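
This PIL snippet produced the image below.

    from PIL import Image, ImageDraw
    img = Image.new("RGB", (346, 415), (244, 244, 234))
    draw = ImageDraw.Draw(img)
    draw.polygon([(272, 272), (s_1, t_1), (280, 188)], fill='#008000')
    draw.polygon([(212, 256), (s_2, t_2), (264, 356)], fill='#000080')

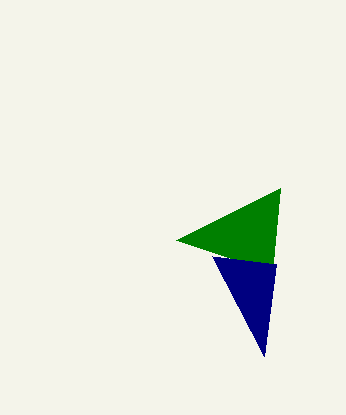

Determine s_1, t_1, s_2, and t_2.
s_1 = 176
t_1 = 240
s_2 = 276
t_2 = 264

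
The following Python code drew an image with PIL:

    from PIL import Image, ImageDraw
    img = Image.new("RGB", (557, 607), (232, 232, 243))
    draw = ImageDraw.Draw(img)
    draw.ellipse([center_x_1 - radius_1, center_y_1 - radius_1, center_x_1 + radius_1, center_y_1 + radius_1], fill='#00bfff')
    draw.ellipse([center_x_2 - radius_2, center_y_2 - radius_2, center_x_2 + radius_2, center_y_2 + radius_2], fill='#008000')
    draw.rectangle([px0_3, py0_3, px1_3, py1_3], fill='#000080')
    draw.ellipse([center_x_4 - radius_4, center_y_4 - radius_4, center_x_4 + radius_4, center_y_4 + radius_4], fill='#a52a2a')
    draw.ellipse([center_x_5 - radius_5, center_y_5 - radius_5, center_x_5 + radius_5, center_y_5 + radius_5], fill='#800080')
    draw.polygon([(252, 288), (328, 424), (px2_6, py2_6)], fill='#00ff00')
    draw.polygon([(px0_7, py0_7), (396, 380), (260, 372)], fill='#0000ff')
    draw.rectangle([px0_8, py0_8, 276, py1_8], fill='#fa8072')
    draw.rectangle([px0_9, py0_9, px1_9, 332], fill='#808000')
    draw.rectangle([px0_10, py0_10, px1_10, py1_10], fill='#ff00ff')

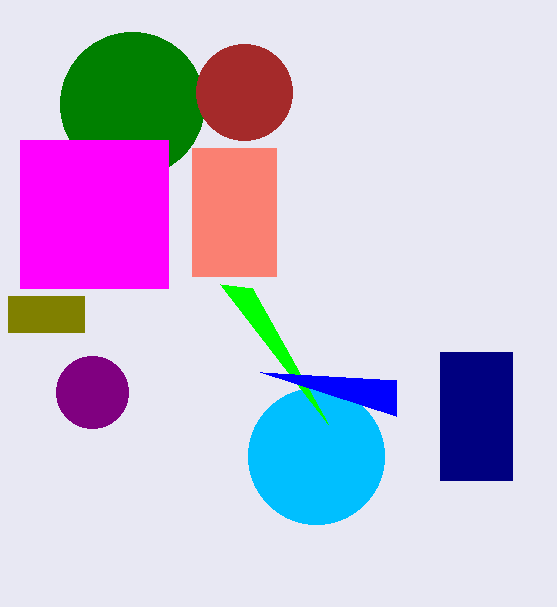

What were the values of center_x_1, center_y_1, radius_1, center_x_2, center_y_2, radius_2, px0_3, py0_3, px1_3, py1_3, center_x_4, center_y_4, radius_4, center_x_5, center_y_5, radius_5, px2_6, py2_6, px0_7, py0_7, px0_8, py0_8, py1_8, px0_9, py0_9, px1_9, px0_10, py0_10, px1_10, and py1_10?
center_x_1 = 316
center_y_1 = 456
radius_1 = 68
center_x_2 = 132
center_y_2 = 104
radius_2 = 72
px0_3 = 440
py0_3 = 352
px1_3 = 512
py1_3 = 480
center_x_4 = 244
center_y_4 = 92
radius_4 = 48
center_x_5 = 92
center_y_5 = 392
radius_5 = 36
px2_6 = 220
py2_6 = 284
px0_7 = 396
py0_7 = 416
px0_8 = 192
py0_8 = 148
py1_8 = 276
px0_9 = 8
py0_9 = 296
px1_9 = 84
px0_10 = 20
py0_10 = 140
px1_10 = 168
py1_10 = 288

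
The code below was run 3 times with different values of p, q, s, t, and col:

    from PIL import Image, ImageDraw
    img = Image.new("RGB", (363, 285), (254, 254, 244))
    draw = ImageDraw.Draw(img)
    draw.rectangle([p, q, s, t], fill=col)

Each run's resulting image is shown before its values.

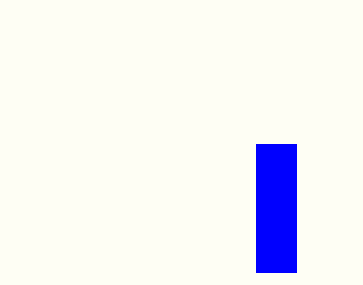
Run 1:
p = 256, q = 144, s = 296, t = 272, col = 'blue'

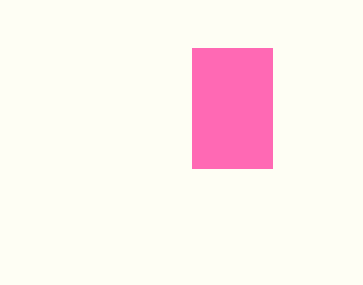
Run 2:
p = 192; q = 48; s = 272; t = 168; col = 'hotpink'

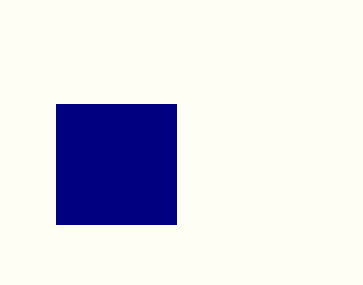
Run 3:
p = 56, q = 104, s = 176, t = 224, col = 'navy'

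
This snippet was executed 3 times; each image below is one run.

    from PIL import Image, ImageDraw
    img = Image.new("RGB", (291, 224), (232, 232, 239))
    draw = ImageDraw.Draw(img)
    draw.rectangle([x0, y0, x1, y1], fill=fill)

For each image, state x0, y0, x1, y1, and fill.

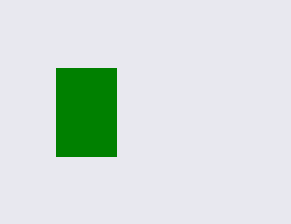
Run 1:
x0 = 56
y0 = 68
x1 = 116
y1 = 156
fill = 'green'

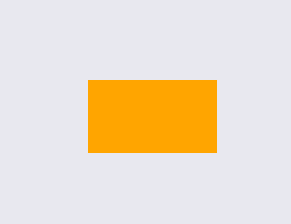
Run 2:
x0 = 88, y0 = 80, x1 = 216, y1 = 152, fill = 'orange'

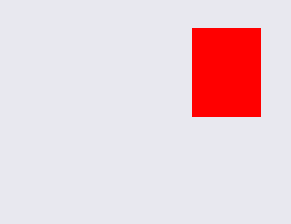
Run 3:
x0 = 192; y0 = 28; x1 = 260; y1 = 116; fill = 'red'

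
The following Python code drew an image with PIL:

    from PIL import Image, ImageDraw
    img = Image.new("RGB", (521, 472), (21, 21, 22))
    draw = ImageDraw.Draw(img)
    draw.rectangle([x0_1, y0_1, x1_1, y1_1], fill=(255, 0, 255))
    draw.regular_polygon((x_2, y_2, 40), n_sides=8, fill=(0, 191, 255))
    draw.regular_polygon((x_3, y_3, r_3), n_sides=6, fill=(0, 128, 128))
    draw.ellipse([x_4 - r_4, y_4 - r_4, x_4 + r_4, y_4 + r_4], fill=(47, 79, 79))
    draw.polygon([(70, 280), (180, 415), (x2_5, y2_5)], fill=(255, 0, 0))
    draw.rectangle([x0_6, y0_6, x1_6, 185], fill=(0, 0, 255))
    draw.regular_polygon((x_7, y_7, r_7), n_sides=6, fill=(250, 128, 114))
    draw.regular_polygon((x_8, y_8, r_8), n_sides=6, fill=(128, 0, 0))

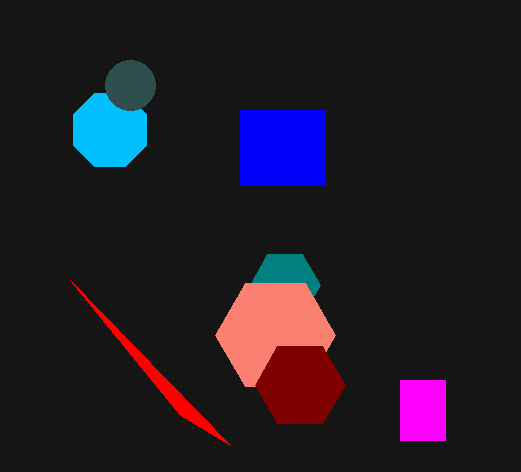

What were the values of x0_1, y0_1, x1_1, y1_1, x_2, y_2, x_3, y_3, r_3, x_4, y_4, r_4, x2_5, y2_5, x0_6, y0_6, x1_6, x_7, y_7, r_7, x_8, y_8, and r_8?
x0_1 = 400, y0_1 = 380, x1_1 = 445, y1_1 = 440, x_2 = 110, y_2 = 130, x_3 = 285, y_3 = 285, r_3 = 35, x_4 = 130, y_4 = 85, r_4 = 25, x2_5 = 230, y2_5 = 445, x0_6 = 240, y0_6 = 110, x1_6 = 325, x_7 = 275, y_7 = 335, r_7 = 60, x_8 = 300, y_8 = 385, r_8 = 45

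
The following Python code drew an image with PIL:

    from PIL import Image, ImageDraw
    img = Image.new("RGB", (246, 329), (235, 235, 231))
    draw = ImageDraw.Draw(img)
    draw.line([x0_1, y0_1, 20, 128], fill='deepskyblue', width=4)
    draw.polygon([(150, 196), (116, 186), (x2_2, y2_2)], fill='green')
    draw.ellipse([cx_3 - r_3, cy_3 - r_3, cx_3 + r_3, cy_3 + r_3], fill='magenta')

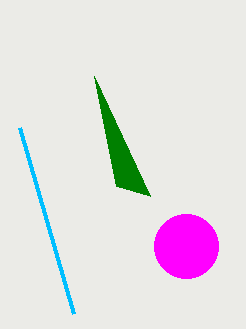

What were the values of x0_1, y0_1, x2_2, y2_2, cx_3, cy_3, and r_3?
x0_1 = 74; y0_1 = 314; x2_2 = 94; y2_2 = 76; cx_3 = 186; cy_3 = 246; r_3 = 32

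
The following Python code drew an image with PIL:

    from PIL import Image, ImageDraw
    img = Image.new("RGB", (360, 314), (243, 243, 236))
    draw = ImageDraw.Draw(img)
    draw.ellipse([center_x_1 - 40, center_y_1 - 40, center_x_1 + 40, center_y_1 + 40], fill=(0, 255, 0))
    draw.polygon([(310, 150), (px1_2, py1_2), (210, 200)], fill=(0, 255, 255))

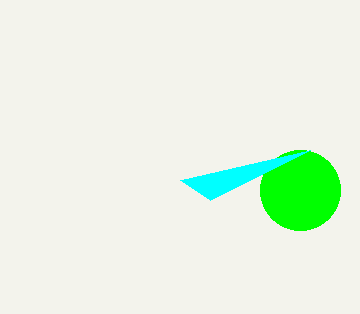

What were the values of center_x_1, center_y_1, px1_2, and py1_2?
center_x_1 = 300; center_y_1 = 190; px1_2 = 180; py1_2 = 180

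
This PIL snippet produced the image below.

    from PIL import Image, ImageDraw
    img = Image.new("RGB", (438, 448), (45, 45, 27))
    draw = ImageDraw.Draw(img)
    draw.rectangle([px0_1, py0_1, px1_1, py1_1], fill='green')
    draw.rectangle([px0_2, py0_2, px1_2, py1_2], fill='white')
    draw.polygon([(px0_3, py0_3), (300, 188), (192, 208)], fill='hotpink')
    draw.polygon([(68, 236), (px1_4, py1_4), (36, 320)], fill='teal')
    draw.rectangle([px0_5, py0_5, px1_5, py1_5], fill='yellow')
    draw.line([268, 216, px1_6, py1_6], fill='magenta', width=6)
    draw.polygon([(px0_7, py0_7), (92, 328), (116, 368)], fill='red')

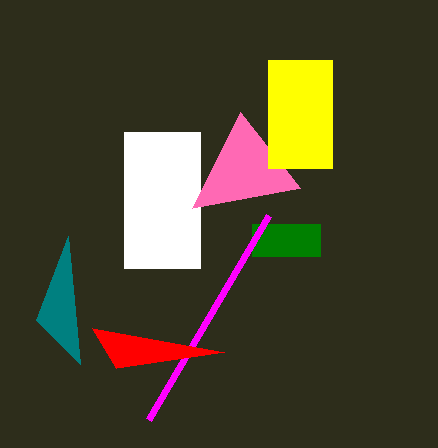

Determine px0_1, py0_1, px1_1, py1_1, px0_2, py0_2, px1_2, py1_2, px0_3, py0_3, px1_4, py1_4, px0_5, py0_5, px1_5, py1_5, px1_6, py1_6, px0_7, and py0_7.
px0_1 = 252; py0_1 = 224; px1_1 = 320; py1_1 = 256; px0_2 = 124; py0_2 = 132; px1_2 = 200; py1_2 = 268; px0_3 = 240; py0_3 = 112; px1_4 = 80; py1_4 = 364; px0_5 = 268; py0_5 = 60; px1_5 = 332; py1_5 = 168; px1_6 = 148; py1_6 = 420; px0_7 = 224; py0_7 = 352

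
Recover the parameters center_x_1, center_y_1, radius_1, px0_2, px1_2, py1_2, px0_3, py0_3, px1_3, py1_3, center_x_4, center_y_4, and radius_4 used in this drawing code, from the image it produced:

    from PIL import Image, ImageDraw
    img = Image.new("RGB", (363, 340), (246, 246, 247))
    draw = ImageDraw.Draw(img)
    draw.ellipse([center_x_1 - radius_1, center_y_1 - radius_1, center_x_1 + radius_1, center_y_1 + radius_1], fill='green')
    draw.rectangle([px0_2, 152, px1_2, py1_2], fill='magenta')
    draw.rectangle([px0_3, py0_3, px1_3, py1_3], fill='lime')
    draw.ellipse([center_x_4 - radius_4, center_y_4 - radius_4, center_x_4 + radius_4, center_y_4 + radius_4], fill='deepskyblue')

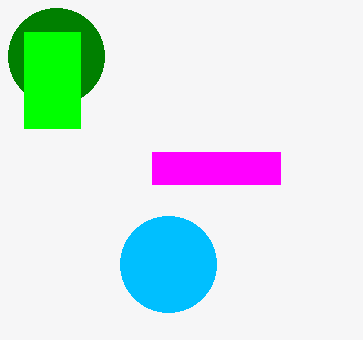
center_x_1 = 56, center_y_1 = 56, radius_1 = 48, px0_2 = 152, px1_2 = 280, py1_2 = 184, px0_3 = 24, py0_3 = 32, px1_3 = 80, py1_3 = 128, center_x_4 = 168, center_y_4 = 264, radius_4 = 48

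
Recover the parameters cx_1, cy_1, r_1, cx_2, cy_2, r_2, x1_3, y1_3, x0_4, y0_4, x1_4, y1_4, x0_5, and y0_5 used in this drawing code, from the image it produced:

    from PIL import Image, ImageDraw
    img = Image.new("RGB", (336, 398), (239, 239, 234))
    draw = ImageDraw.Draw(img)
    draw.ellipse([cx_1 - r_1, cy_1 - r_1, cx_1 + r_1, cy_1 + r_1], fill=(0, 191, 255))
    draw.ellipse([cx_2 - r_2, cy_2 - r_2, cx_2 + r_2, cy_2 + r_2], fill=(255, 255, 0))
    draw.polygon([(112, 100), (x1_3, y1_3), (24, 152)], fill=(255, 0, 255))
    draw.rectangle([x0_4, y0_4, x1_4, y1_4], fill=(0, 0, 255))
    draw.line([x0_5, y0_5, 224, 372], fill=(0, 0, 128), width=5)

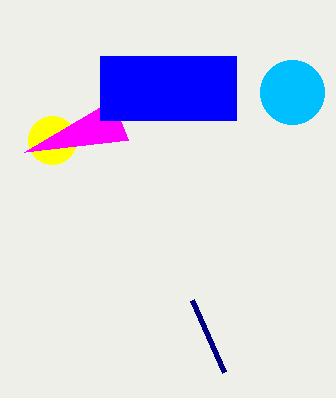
cx_1 = 292
cy_1 = 92
r_1 = 32
cx_2 = 52
cy_2 = 140
r_2 = 24
x1_3 = 128
y1_3 = 140
x0_4 = 100
y0_4 = 56
x1_4 = 236
y1_4 = 120
x0_5 = 192
y0_5 = 300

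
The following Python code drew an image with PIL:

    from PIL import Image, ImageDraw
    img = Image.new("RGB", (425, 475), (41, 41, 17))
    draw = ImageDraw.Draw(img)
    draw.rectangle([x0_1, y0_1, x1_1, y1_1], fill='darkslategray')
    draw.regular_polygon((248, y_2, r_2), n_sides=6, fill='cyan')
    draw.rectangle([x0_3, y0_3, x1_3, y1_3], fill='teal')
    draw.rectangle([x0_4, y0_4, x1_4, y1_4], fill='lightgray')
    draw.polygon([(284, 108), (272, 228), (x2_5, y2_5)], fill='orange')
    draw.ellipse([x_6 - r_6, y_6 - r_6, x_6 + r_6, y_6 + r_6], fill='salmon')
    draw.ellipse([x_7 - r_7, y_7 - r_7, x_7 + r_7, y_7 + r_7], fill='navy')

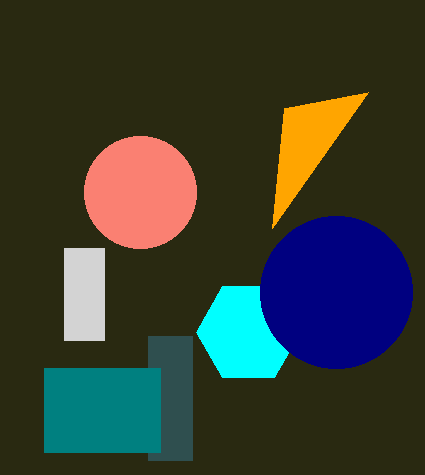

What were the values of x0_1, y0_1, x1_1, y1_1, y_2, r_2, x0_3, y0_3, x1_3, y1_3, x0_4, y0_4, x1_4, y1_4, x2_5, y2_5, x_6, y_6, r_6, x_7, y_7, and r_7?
x0_1 = 148; y0_1 = 336; x1_1 = 192; y1_1 = 460; y_2 = 332; r_2 = 52; x0_3 = 44; y0_3 = 368; x1_3 = 160; y1_3 = 452; x0_4 = 64; y0_4 = 248; x1_4 = 104; y1_4 = 340; x2_5 = 368; y2_5 = 92; x_6 = 140; y_6 = 192; r_6 = 56; x_7 = 336; y_7 = 292; r_7 = 76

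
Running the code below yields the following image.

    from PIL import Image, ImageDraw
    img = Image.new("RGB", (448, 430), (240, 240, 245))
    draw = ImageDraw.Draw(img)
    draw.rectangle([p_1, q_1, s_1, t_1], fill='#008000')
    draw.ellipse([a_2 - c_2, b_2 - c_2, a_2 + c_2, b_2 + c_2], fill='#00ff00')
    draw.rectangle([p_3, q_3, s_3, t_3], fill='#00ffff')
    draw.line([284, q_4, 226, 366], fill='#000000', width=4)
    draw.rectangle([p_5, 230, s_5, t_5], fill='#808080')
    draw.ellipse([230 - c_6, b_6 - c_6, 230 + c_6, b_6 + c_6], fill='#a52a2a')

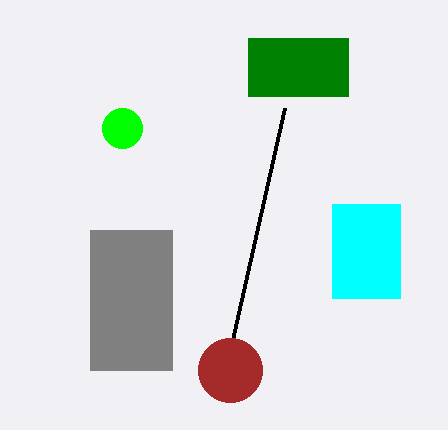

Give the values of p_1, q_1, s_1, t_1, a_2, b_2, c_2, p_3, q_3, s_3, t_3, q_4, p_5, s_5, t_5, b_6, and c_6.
p_1 = 248; q_1 = 38; s_1 = 348; t_1 = 96; a_2 = 122; b_2 = 128; c_2 = 20; p_3 = 332; q_3 = 204; s_3 = 400; t_3 = 298; q_4 = 108; p_5 = 90; s_5 = 172; t_5 = 370; b_6 = 370; c_6 = 32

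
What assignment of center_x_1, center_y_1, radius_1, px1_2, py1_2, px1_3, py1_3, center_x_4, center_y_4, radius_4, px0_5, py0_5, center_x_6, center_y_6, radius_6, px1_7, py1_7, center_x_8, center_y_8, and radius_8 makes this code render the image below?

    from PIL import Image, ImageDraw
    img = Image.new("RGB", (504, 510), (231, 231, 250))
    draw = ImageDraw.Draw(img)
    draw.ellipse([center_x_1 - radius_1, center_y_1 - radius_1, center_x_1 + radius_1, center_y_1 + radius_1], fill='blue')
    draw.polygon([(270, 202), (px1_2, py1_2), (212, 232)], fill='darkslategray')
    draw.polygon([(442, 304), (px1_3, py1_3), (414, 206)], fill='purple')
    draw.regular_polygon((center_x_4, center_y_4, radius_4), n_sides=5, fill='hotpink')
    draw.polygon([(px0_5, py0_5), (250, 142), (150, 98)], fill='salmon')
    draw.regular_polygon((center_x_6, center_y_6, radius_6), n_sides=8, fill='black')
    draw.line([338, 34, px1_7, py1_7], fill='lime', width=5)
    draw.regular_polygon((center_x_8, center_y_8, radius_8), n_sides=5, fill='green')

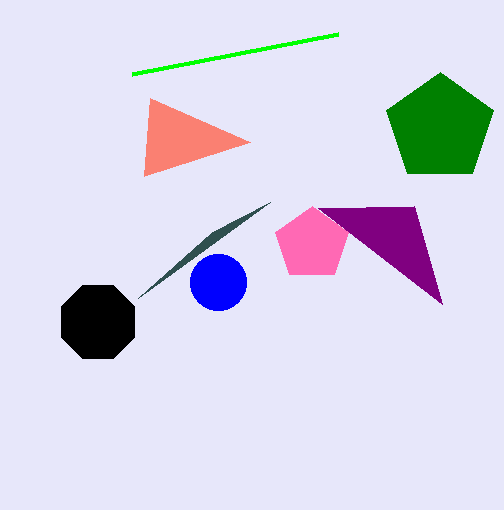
center_x_1 = 218, center_y_1 = 282, radius_1 = 28, px1_2 = 138, py1_2 = 298, px1_3 = 318, py1_3 = 208, center_x_4 = 312, center_y_4 = 244, radius_4 = 38, px0_5 = 144, py0_5 = 176, center_x_6 = 98, center_y_6 = 322, radius_6 = 40, px1_7 = 132, py1_7 = 74, center_x_8 = 440, center_y_8 = 128, radius_8 = 56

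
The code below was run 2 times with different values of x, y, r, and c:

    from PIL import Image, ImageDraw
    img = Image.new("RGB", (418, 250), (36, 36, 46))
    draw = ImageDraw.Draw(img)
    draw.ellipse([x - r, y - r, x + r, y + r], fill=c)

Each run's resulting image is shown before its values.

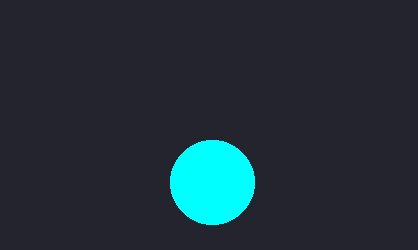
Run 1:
x = 212
y = 182
r = 42
c = 'cyan'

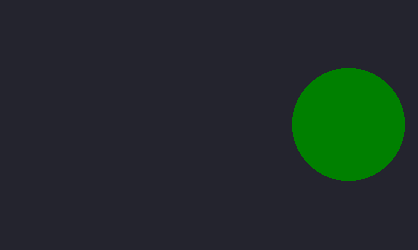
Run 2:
x = 348, y = 124, r = 56, c = 'green'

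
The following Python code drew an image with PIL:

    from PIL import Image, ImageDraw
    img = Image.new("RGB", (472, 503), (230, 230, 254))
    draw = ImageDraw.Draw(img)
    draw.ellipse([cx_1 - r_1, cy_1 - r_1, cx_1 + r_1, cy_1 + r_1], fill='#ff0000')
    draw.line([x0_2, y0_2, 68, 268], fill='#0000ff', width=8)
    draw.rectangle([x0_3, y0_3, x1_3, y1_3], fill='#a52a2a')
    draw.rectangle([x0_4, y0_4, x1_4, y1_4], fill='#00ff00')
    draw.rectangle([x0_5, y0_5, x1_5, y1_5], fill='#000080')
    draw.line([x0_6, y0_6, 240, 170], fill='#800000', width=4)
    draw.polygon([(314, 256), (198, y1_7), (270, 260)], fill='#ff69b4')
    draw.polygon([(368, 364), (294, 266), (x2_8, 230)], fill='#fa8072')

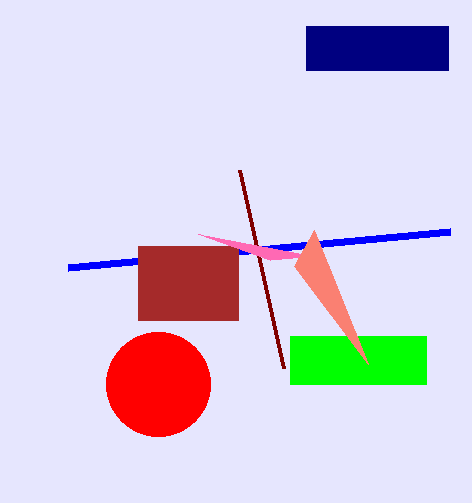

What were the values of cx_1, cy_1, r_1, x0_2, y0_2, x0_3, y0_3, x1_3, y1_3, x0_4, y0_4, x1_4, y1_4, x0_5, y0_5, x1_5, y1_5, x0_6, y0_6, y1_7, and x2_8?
cx_1 = 158; cy_1 = 384; r_1 = 52; x0_2 = 450; y0_2 = 232; x0_3 = 138; y0_3 = 246; x1_3 = 238; y1_3 = 320; x0_4 = 290; y0_4 = 336; x1_4 = 426; y1_4 = 384; x0_5 = 306; y0_5 = 26; x1_5 = 448; y1_5 = 70; x0_6 = 284; y0_6 = 368; y1_7 = 234; x2_8 = 314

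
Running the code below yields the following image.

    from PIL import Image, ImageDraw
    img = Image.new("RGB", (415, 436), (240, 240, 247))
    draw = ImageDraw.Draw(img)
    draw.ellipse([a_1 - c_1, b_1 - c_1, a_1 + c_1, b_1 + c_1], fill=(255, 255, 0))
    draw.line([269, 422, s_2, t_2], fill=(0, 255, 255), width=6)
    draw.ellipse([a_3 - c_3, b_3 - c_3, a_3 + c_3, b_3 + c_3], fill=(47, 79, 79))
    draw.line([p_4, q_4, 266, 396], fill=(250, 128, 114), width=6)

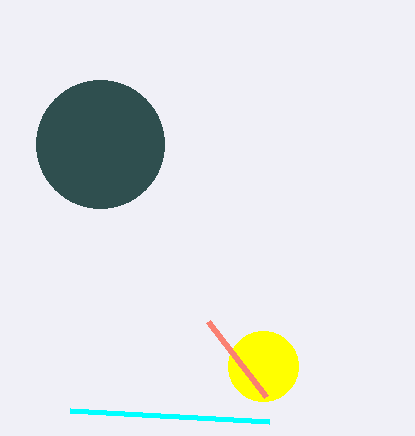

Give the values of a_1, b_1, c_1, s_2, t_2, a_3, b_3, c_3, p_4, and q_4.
a_1 = 263
b_1 = 366
c_1 = 35
s_2 = 70
t_2 = 411
a_3 = 100
b_3 = 144
c_3 = 64
p_4 = 208
q_4 = 321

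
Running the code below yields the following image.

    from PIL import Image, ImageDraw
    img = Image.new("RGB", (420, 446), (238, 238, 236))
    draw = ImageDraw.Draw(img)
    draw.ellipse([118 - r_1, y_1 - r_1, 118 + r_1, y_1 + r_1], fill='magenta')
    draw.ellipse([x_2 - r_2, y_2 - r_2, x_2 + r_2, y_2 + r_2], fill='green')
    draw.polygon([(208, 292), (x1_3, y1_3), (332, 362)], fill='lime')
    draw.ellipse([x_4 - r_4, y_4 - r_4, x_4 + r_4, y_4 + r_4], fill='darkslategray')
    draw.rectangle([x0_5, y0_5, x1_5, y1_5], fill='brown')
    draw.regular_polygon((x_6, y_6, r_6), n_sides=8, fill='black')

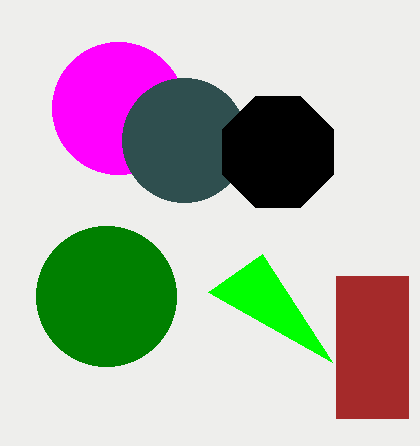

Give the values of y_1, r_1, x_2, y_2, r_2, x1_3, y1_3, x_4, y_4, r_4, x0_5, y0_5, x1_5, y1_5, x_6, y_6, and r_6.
y_1 = 108
r_1 = 66
x_2 = 106
y_2 = 296
r_2 = 70
x1_3 = 262
y1_3 = 254
x_4 = 184
y_4 = 140
r_4 = 62
x0_5 = 336
y0_5 = 276
x1_5 = 408
y1_5 = 418
x_6 = 278
y_6 = 152
r_6 = 60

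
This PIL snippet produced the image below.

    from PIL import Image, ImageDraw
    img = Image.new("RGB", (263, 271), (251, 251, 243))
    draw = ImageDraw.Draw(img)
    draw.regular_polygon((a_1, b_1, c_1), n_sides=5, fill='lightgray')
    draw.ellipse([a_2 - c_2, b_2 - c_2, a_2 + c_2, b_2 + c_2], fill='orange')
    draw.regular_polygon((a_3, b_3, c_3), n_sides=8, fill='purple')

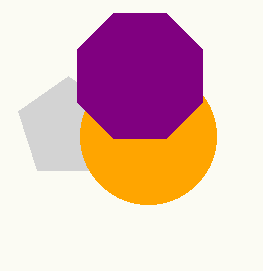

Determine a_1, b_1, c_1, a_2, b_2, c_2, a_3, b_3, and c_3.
a_1 = 68
b_1 = 128
c_1 = 52
a_2 = 148
b_2 = 136
c_2 = 68
a_3 = 140
b_3 = 76
c_3 = 68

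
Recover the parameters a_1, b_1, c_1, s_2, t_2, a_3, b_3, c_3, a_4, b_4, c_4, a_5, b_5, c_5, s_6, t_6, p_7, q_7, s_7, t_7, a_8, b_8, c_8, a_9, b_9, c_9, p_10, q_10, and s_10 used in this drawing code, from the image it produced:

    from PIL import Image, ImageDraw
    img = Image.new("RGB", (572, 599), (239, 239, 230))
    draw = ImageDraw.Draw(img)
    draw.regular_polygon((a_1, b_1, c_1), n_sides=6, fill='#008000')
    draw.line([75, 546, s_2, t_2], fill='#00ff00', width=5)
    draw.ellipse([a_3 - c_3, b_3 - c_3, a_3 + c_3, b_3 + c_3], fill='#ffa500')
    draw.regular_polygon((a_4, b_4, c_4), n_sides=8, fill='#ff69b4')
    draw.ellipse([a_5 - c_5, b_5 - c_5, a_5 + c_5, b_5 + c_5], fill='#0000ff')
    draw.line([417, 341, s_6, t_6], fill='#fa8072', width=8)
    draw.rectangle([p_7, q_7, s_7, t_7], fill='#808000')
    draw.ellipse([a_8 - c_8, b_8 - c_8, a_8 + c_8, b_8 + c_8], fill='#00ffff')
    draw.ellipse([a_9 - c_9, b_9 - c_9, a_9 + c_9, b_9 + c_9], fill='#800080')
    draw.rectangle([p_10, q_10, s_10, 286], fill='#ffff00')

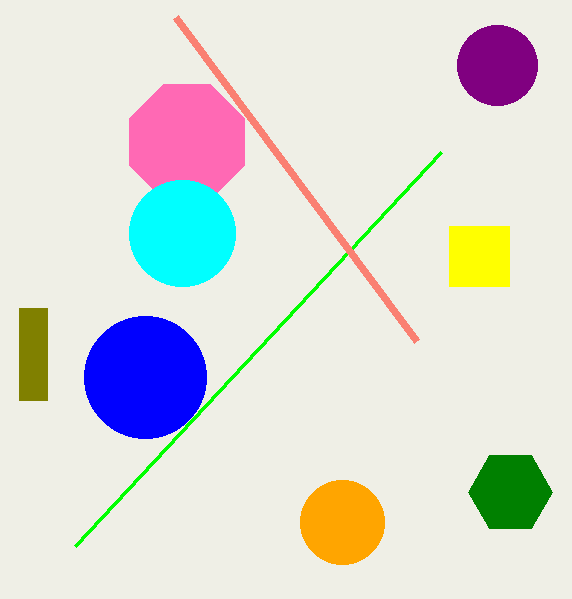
a_1 = 510
b_1 = 492
c_1 = 42
s_2 = 441
t_2 = 152
a_3 = 342
b_3 = 522
c_3 = 42
a_4 = 187
b_4 = 142
c_4 = 62
a_5 = 145
b_5 = 377
c_5 = 61
s_6 = 176
t_6 = 17
p_7 = 19
q_7 = 308
s_7 = 47
t_7 = 400
a_8 = 182
b_8 = 233
c_8 = 53
a_9 = 497
b_9 = 65
c_9 = 40
p_10 = 449
q_10 = 226
s_10 = 509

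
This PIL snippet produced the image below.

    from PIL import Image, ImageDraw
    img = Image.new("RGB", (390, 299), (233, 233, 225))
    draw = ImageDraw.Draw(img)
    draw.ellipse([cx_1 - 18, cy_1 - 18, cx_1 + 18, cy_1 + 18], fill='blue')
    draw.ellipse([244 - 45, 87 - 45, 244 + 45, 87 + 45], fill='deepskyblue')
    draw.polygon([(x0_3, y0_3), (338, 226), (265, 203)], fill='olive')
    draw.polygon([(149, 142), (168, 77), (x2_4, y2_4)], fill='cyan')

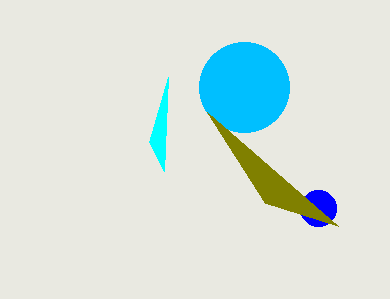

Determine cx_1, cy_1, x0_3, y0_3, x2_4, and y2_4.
cx_1 = 318
cy_1 = 208
x0_3 = 207
y0_3 = 112
x2_4 = 164
y2_4 = 171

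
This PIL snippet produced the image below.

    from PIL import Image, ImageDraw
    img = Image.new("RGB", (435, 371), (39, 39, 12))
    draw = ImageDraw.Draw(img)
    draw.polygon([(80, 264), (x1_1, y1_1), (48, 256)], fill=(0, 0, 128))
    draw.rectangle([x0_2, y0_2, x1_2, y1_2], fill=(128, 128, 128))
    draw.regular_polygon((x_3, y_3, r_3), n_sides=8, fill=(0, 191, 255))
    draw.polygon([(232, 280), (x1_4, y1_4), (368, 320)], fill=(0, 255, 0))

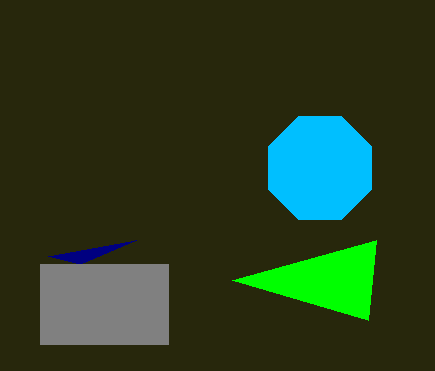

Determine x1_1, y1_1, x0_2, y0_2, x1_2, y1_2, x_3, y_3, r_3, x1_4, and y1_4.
x1_1 = 136
y1_1 = 240
x0_2 = 40
y0_2 = 264
x1_2 = 168
y1_2 = 344
x_3 = 320
y_3 = 168
r_3 = 56
x1_4 = 376
y1_4 = 240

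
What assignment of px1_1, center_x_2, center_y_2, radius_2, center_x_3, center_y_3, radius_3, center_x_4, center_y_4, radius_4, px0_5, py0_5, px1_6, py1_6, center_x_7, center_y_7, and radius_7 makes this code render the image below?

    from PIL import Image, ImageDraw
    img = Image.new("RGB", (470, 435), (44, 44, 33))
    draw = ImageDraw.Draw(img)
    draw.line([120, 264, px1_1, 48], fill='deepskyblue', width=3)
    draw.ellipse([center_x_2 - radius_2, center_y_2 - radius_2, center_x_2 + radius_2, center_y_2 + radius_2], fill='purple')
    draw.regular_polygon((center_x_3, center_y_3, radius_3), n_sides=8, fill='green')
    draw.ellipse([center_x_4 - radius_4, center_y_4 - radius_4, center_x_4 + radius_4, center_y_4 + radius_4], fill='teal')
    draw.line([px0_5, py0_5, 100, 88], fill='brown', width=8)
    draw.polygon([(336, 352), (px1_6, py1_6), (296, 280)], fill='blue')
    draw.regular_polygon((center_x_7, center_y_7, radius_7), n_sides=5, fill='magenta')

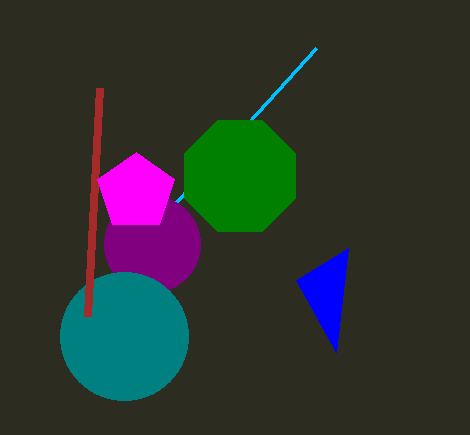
px1_1 = 316
center_x_2 = 152
center_y_2 = 244
radius_2 = 48
center_x_3 = 240
center_y_3 = 176
radius_3 = 60
center_x_4 = 124
center_y_4 = 336
radius_4 = 64
px0_5 = 88
py0_5 = 316
px1_6 = 348
py1_6 = 248
center_x_7 = 136
center_y_7 = 192
radius_7 = 40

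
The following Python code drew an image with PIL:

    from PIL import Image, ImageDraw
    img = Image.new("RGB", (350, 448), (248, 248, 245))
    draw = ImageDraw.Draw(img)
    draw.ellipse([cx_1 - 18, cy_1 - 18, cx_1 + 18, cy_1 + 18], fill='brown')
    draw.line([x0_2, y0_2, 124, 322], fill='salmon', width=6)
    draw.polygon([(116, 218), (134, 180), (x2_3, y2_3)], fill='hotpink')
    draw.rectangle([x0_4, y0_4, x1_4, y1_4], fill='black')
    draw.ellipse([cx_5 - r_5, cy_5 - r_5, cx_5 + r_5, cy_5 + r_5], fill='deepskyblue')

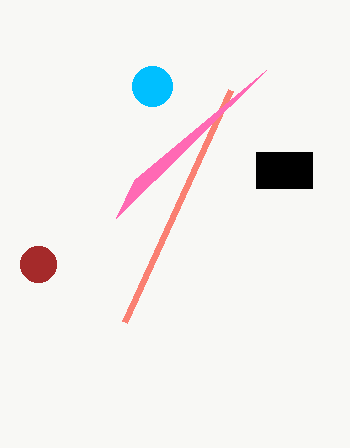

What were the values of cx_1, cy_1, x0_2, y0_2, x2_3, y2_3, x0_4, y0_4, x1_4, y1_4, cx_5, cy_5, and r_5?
cx_1 = 38; cy_1 = 264; x0_2 = 230; y0_2 = 90; x2_3 = 266; y2_3 = 70; x0_4 = 256; y0_4 = 152; x1_4 = 312; y1_4 = 188; cx_5 = 152; cy_5 = 86; r_5 = 20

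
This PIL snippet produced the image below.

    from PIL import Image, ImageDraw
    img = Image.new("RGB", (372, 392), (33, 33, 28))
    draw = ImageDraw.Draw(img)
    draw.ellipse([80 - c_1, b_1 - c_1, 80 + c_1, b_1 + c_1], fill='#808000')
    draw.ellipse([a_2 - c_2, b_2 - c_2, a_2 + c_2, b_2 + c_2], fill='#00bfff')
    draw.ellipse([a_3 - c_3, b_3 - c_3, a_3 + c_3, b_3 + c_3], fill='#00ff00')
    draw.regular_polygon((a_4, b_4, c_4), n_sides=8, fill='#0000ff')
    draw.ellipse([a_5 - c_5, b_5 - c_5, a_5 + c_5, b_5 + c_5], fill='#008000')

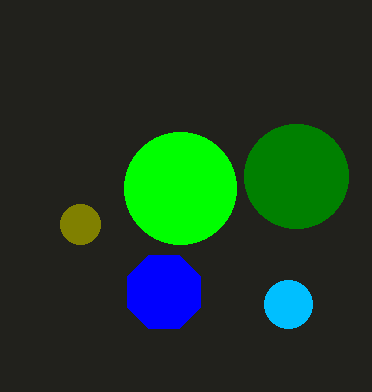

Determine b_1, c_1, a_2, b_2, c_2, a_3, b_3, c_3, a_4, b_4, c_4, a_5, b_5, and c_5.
b_1 = 224
c_1 = 20
a_2 = 288
b_2 = 304
c_2 = 24
a_3 = 180
b_3 = 188
c_3 = 56
a_4 = 164
b_4 = 292
c_4 = 40
a_5 = 296
b_5 = 176
c_5 = 52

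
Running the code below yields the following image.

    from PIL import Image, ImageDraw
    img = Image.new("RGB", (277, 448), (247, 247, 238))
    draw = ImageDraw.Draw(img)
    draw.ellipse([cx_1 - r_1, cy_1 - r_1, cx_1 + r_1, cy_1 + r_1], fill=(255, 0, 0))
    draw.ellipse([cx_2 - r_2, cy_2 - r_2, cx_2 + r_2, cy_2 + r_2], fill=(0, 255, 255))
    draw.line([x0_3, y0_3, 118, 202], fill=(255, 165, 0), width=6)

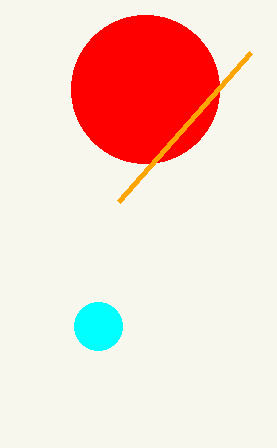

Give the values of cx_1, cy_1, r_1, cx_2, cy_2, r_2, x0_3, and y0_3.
cx_1 = 145, cy_1 = 89, r_1 = 74, cx_2 = 98, cy_2 = 326, r_2 = 24, x0_3 = 250, y0_3 = 53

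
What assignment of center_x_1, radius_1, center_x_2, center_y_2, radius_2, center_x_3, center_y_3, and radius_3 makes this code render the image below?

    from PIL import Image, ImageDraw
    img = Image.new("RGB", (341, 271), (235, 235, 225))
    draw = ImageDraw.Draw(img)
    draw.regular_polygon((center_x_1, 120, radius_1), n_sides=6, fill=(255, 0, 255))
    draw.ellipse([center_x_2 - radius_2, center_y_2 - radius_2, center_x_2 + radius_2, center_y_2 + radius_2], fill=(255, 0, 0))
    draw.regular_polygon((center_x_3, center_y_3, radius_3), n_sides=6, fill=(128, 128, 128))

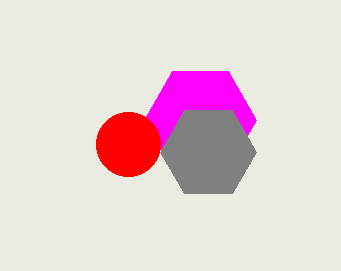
center_x_1 = 200
radius_1 = 56
center_x_2 = 128
center_y_2 = 144
radius_2 = 32
center_x_3 = 208
center_y_3 = 152
radius_3 = 48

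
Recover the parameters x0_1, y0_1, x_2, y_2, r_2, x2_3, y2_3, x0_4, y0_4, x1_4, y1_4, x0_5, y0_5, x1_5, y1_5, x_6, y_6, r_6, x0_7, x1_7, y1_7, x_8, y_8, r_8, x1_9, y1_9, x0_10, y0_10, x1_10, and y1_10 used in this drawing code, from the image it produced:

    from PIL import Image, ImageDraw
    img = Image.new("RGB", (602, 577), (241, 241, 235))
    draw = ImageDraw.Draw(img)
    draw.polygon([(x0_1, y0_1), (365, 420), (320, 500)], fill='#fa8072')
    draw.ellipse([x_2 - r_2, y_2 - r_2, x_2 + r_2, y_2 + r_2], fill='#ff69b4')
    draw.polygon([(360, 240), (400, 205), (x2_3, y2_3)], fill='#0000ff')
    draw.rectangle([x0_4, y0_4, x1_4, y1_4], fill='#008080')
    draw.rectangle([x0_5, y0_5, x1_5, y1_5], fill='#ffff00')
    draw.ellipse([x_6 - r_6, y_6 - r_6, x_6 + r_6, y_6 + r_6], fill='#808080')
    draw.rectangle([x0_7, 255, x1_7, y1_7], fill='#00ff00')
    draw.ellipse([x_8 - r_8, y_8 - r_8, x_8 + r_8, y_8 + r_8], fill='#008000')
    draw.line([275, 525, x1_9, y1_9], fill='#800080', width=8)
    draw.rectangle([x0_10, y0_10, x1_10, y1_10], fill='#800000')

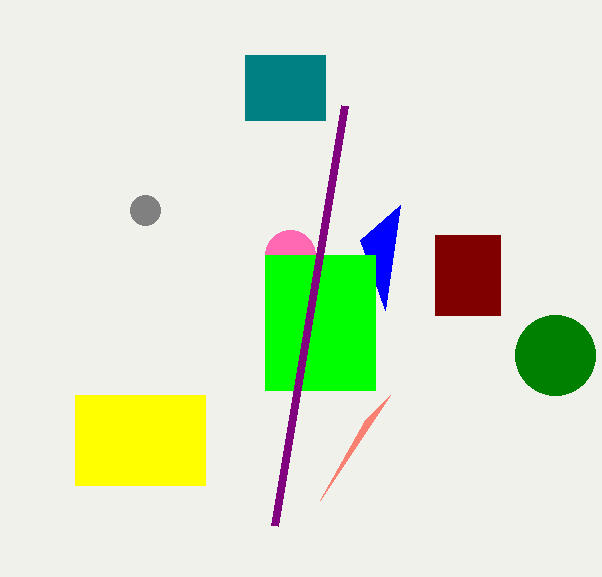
x0_1 = 390
y0_1 = 395
x_2 = 290
y_2 = 255
r_2 = 25
x2_3 = 385
y2_3 = 310
x0_4 = 245
y0_4 = 55
x1_4 = 325
y1_4 = 120
x0_5 = 75
y0_5 = 395
x1_5 = 205
y1_5 = 485
x_6 = 145
y_6 = 210
r_6 = 15
x0_7 = 265
x1_7 = 375
y1_7 = 390
x_8 = 555
y_8 = 355
r_8 = 40
x1_9 = 345
y1_9 = 105
x0_10 = 435
y0_10 = 235
x1_10 = 500
y1_10 = 315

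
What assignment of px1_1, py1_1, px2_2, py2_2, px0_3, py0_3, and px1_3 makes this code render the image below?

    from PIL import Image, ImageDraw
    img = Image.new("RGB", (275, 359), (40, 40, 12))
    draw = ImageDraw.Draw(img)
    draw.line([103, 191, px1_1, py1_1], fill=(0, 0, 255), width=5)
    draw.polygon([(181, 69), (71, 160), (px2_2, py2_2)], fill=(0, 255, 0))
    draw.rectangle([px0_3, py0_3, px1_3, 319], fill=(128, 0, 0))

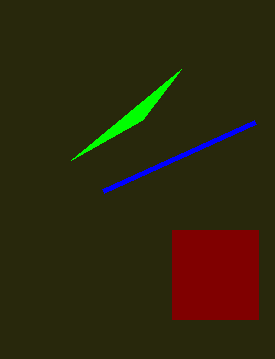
px1_1 = 255; py1_1 = 122; px2_2 = 142; py2_2 = 120; px0_3 = 172; py0_3 = 230; px1_3 = 258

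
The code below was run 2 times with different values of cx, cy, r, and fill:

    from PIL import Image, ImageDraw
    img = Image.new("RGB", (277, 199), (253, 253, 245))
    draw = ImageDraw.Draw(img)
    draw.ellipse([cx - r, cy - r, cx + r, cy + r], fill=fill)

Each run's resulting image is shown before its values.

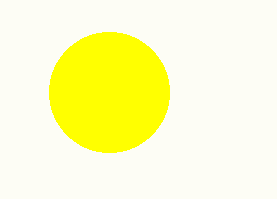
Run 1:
cx = 109, cy = 92, r = 60, fill = 'yellow'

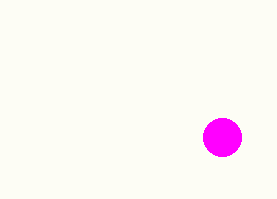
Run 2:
cx = 222
cy = 137
r = 19
fill = 'magenta'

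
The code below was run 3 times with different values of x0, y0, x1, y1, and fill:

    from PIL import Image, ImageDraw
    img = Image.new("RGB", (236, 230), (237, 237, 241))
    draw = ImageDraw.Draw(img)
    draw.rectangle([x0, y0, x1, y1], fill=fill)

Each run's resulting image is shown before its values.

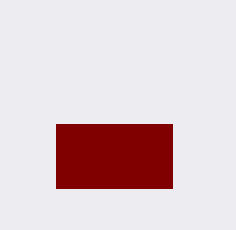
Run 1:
x0 = 56
y0 = 124
x1 = 172
y1 = 188
fill = 'maroon'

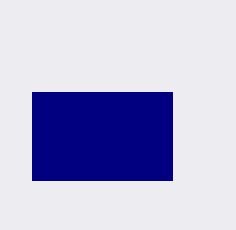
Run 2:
x0 = 32; y0 = 92; x1 = 172; y1 = 180; fill = 'navy'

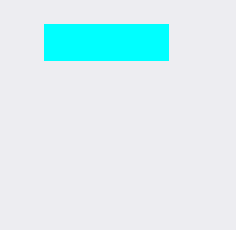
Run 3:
x0 = 44
y0 = 24
x1 = 168
y1 = 60
fill = 'cyan'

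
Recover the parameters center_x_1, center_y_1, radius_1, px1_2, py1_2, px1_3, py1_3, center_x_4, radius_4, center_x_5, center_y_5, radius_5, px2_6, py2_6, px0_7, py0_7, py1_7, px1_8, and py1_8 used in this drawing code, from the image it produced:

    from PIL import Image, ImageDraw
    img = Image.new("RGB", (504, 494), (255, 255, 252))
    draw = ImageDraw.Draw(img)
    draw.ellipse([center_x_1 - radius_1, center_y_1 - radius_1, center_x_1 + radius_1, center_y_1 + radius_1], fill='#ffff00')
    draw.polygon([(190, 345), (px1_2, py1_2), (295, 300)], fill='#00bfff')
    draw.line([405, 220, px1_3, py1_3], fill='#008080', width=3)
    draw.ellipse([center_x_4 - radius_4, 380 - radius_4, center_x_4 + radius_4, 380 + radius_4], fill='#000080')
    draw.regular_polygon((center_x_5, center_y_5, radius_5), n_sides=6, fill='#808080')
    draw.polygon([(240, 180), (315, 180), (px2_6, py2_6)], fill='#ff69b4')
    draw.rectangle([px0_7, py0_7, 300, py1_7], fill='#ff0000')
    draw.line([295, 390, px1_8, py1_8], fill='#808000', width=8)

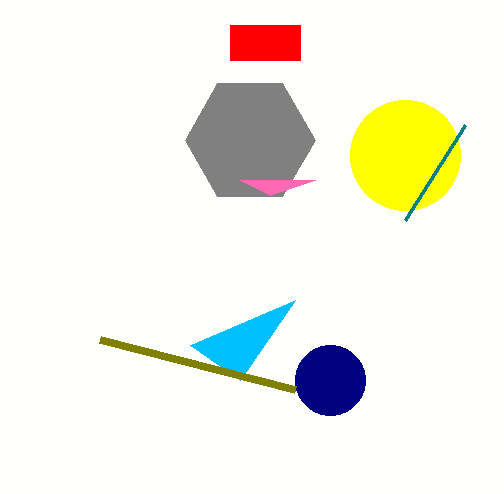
center_x_1 = 405, center_y_1 = 155, radius_1 = 55, px1_2 = 240, py1_2 = 380, px1_3 = 465, py1_3 = 125, center_x_4 = 330, radius_4 = 35, center_x_5 = 250, center_y_5 = 140, radius_5 = 65, px2_6 = 270, py2_6 = 195, px0_7 = 230, py0_7 = 25, py1_7 = 60, px1_8 = 100, py1_8 = 340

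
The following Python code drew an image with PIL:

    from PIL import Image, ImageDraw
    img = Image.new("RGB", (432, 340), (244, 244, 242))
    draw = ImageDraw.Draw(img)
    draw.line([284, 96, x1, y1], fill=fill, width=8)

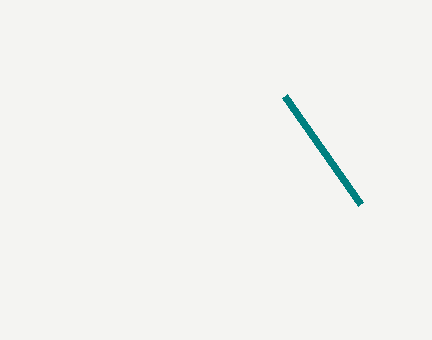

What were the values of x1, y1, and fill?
x1 = 360; y1 = 204; fill = 'teal'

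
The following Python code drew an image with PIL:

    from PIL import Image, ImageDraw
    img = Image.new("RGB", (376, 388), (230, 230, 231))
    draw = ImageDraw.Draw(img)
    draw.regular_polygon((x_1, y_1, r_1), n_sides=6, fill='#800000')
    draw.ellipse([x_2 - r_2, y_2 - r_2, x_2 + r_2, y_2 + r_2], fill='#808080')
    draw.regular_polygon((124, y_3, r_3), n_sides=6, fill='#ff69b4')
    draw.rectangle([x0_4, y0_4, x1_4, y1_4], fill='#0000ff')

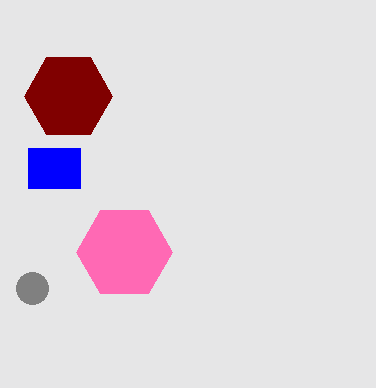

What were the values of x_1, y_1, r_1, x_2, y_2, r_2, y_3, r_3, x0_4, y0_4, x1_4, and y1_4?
x_1 = 68; y_1 = 96; r_1 = 44; x_2 = 32; y_2 = 288; r_2 = 16; y_3 = 252; r_3 = 48; x0_4 = 28; y0_4 = 148; x1_4 = 80; y1_4 = 188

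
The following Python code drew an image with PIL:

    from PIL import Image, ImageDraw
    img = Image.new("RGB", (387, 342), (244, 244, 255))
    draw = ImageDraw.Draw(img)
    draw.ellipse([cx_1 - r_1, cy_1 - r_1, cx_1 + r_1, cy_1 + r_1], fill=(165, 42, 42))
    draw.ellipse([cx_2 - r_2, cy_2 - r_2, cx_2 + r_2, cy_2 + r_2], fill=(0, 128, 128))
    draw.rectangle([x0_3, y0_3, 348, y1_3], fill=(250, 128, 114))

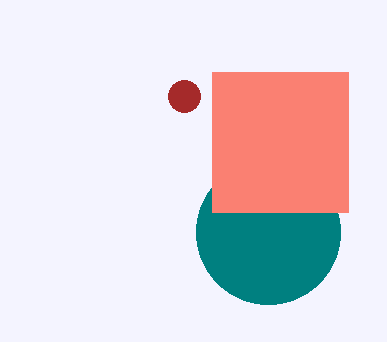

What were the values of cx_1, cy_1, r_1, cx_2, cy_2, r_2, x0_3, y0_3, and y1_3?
cx_1 = 184, cy_1 = 96, r_1 = 16, cx_2 = 268, cy_2 = 232, r_2 = 72, x0_3 = 212, y0_3 = 72, y1_3 = 212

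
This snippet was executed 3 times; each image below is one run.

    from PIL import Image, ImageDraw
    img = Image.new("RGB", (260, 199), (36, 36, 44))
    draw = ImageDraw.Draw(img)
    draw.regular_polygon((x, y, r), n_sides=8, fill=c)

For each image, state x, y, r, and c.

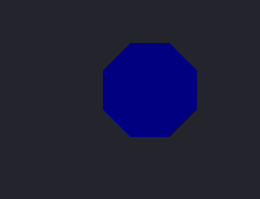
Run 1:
x = 150; y = 90; r = 50; c = 'navy'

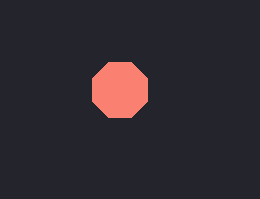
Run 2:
x = 120
y = 90
r = 30
c = 'salmon'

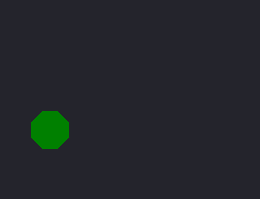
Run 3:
x = 50; y = 130; r = 20; c = 'green'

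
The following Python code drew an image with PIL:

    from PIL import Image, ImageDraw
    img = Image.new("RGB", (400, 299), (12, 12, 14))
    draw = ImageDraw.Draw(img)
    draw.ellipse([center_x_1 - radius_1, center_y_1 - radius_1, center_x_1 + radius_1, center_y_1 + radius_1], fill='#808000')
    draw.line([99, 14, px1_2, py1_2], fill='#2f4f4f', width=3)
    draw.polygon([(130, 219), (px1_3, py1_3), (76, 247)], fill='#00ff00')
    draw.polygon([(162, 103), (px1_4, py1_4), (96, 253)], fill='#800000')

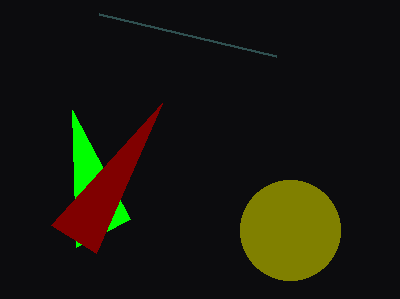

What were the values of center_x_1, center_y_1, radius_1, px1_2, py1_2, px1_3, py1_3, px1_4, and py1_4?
center_x_1 = 290; center_y_1 = 230; radius_1 = 50; px1_2 = 276; py1_2 = 56; px1_3 = 72; py1_3 = 110; px1_4 = 51; py1_4 = 225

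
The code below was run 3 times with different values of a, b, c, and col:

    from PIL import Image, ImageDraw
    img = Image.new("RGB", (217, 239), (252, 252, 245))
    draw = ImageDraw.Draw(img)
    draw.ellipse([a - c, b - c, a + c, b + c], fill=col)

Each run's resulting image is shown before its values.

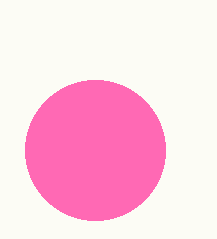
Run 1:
a = 95
b = 150
c = 70
col = 'hotpink'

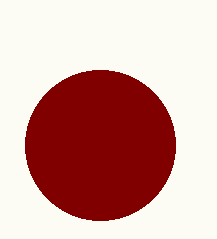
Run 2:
a = 100; b = 145; c = 75; col = 'maroon'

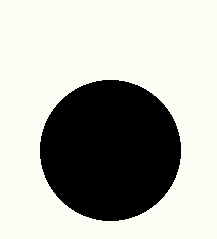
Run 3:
a = 110
b = 150
c = 70
col = 'black'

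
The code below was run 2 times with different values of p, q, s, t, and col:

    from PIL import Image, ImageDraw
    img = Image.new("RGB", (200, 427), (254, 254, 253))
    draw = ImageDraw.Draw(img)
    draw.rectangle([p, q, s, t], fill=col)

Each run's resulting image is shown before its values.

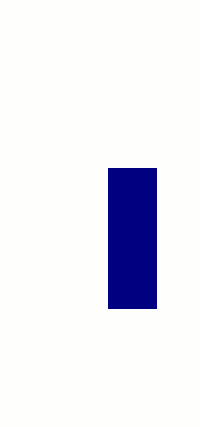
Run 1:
p = 108; q = 168; s = 156; t = 308; col = 'navy'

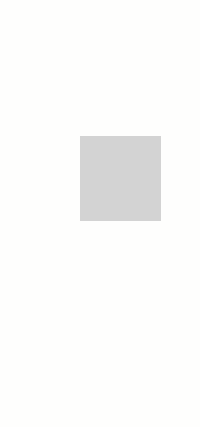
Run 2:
p = 80, q = 136, s = 160, t = 220, col = 'lightgray'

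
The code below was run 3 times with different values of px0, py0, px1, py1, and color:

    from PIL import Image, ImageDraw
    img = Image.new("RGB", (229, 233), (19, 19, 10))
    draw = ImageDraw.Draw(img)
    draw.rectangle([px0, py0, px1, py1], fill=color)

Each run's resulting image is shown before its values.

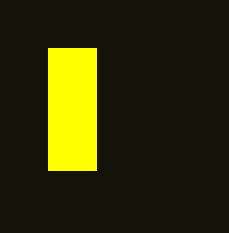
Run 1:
px0 = 48, py0 = 48, px1 = 96, py1 = 170, color = 'yellow'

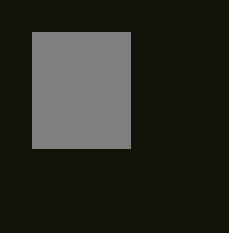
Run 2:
px0 = 32
py0 = 32
px1 = 130
py1 = 148
color = 'gray'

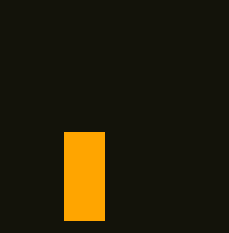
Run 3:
px0 = 64; py0 = 132; px1 = 104; py1 = 220; color = 'orange'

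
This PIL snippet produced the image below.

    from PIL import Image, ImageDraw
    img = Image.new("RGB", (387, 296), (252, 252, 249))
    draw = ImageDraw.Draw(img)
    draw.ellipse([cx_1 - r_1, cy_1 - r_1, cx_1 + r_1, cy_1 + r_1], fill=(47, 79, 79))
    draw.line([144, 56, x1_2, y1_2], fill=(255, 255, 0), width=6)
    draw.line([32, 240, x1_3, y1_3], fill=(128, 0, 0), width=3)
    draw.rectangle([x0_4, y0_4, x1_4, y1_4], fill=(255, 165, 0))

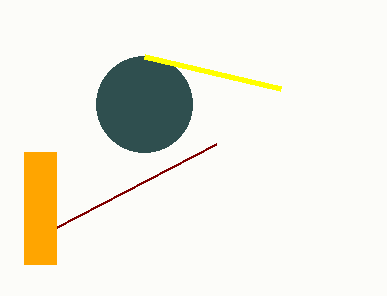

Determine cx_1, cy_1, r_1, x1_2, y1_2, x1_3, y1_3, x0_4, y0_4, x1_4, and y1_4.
cx_1 = 144, cy_1 = 104, r_1 = 48, x1_2 = 280, y1_2 = 88, x1_3 = 216, y1_3 = 144, x0_4 = 24, y0_4 = 152, x1_4 = 56, y1_4 = 264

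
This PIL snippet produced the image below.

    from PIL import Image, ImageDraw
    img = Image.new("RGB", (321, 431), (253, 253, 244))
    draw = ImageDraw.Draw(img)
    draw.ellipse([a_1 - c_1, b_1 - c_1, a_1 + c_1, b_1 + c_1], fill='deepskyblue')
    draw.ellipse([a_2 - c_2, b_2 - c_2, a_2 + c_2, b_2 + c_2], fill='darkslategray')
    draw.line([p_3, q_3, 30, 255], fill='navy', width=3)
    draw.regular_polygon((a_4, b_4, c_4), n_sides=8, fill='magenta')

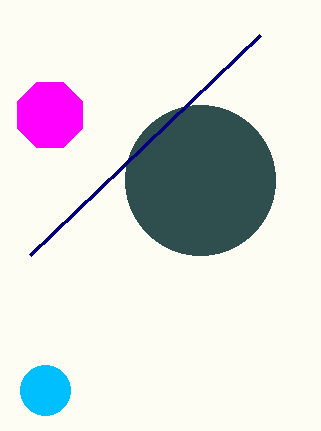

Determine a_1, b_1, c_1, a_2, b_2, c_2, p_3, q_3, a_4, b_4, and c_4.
a_1 = 45
b_1 = 390
c_1 = 25
a_2 = 200
b_2 = 180
c_2 = 75
p_3 = 260
q_3 = 35
a_4 = 50
b_4 = 115
c_4 = 35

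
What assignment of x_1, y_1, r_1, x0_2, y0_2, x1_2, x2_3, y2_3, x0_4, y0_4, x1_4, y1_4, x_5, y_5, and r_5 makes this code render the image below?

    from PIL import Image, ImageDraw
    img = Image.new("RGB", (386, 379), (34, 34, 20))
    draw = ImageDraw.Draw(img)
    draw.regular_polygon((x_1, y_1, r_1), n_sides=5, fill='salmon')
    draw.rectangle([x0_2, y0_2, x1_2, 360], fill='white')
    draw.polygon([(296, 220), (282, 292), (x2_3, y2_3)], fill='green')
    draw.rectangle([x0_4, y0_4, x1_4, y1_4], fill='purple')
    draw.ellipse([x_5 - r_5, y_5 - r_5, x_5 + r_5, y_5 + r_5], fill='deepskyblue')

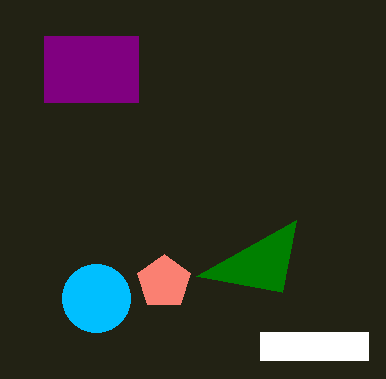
x_1 = 164; y_1 = 282; r_1 = 28; x0_2 = 260; y0_2 = 332; x1_2 = 368; x2_3 = 196; y2_3 = 276; x0_4 = 44; y0_4 = 36; x1_4 = 138; y1_4 = 102; x_5 = 96; y_5 = 298; r_5 = 34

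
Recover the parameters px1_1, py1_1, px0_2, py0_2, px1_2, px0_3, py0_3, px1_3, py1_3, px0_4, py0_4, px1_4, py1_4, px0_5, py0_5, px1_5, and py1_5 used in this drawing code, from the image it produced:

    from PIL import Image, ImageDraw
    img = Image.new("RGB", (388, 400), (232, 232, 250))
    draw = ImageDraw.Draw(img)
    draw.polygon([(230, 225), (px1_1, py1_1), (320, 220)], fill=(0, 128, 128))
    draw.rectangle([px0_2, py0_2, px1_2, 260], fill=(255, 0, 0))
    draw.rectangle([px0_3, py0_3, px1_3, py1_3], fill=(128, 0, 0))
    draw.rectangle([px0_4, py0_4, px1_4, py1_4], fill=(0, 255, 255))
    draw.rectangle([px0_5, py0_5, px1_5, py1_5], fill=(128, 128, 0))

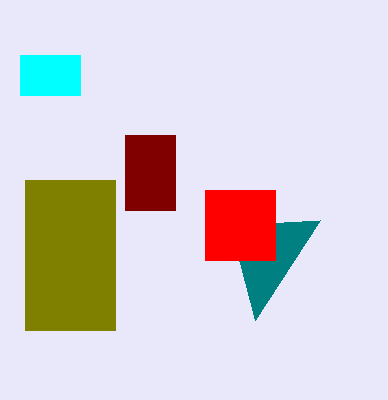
px1_1 = 255, py1_1 = 320, px0_2 = 205, py0_2 = 190, px1_2 = 275, px0_3 = 125, py0_3 = 135, px1_3 = 175, py1_3 = 210, px0_4 = 20, py0_4 = 55, px1_4 = 80, py1_4 = 95, px0_5 = 25, py0_5 = 180, px1_5 = 115, py1_5 = 330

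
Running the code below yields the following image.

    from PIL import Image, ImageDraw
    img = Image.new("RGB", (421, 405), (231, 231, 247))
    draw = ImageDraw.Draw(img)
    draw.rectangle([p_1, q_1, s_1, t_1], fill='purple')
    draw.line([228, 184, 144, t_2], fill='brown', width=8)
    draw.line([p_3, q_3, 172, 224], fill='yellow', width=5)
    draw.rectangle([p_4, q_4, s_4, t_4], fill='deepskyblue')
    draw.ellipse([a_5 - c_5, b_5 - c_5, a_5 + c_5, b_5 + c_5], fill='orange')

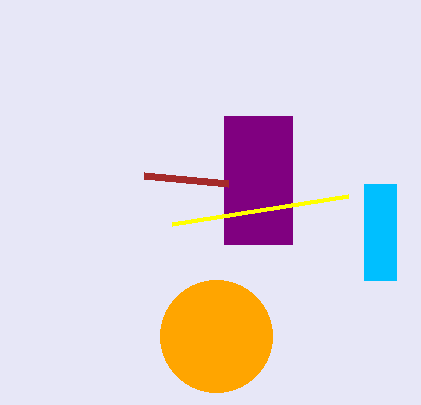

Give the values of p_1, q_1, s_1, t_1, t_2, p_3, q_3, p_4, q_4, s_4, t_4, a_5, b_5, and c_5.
p_1 = 224, q_1 = 116, s_1 = 292, t_1 = 244, t_2 = 176, p_3 = 348, q_3 = 196, p_4 = 364, q_4 = 184, s_4 = 396, t_4 = 280, a_5 = 216, b_5 = 336, c_5 = 56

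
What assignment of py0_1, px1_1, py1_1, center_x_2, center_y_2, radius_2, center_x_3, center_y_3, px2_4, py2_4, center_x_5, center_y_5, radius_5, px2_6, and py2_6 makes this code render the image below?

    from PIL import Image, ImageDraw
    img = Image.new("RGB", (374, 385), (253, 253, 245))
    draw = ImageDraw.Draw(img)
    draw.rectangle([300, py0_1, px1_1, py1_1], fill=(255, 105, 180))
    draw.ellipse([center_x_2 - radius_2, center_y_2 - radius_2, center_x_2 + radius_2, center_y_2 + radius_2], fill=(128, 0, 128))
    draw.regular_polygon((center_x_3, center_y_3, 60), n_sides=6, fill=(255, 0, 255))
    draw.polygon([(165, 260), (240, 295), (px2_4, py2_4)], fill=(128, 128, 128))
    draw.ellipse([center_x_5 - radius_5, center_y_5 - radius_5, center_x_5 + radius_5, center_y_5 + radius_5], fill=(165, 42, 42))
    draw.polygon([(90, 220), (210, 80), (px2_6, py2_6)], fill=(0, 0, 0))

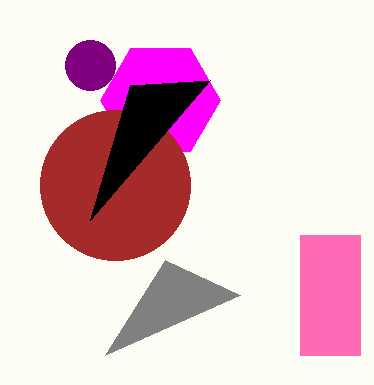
py0_1 = 235
px1_1 = 360
py1_1 = 355
center_x_2 = 90
center_y_2 = 65
radius_2 = 25
center_x_3 = 160
center_y_3 = 100
px2_4 = 105
py2_4 = 355
center_x_5 = 115
center_y_5 = 185
radius_5 = 75
px2_6 = 130
py2_6 = 85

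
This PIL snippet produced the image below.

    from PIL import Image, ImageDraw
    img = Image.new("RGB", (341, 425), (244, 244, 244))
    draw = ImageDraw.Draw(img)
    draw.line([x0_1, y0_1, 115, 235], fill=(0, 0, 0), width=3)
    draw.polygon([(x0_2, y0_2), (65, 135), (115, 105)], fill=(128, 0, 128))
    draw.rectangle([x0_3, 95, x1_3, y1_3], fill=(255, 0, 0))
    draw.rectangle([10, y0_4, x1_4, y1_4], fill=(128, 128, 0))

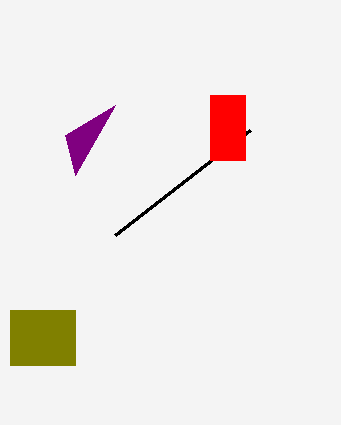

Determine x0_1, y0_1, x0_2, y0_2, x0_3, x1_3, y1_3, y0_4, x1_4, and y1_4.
x0_1 = 250
y0_1 = 130
x0_2 = 75
y0_2 = 175
x0_3 = 210
x1_3 = 245
y1_3 = 160
y0_4 = 310
x1_4 = 75
y1_4 = 365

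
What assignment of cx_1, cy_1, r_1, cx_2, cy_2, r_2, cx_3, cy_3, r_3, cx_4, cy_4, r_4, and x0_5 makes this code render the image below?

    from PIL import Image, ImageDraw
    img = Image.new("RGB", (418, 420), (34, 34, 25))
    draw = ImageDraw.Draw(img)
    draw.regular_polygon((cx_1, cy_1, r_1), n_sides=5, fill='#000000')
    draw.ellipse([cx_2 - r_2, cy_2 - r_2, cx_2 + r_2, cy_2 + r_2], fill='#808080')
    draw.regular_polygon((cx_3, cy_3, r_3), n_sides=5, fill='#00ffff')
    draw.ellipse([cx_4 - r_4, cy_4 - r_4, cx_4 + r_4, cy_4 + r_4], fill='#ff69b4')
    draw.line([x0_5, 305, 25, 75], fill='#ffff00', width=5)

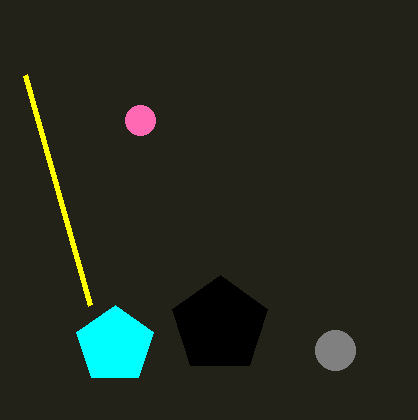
cx_1 = 220; cy_1 = 325; r_1 = 50; cx_2 = 335; cy_2 = 350; r_2 = 20; cx_3 = 115; cy_3 = 345; r_3 = 40; cx_4 = 140; cy_4 = 120; r_4 = 15; x0_5 = 90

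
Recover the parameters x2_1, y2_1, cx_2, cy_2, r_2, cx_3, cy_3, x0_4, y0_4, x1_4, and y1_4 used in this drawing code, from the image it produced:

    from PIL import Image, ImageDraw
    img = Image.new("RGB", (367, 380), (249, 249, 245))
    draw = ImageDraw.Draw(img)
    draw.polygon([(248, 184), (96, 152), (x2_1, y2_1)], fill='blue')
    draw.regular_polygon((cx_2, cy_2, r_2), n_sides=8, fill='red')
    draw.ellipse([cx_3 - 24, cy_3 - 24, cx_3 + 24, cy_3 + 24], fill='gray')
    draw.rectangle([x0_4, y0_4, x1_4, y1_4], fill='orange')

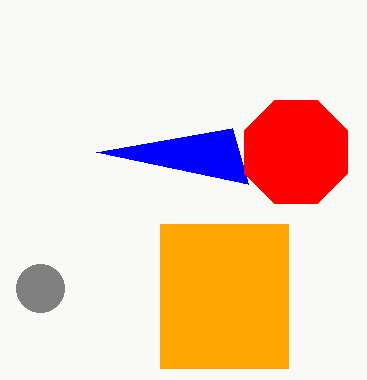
x2_1 = 232
y2_1 = 128
cx_2 = 296
cy_2 = 152
r_2 = 56
cx_3 = 40
cy_3 = 288
x0_4 = 160
y0_4 = 224
x1_4 = 288
y1_4 = 368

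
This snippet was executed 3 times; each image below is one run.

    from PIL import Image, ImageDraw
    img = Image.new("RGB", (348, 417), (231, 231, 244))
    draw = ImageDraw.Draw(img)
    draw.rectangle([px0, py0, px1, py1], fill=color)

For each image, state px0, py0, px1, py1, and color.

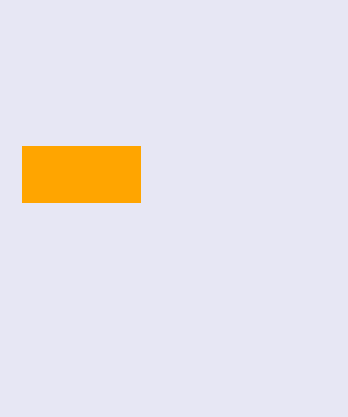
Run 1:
px0 = 22; py0 = 146; px1 = 140; py1 = 202; color = 'orange'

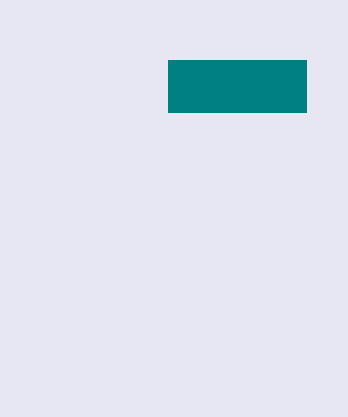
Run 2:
px0 = 168
py0 = 60
px1 = 306
py1 = 112
color = 'teal'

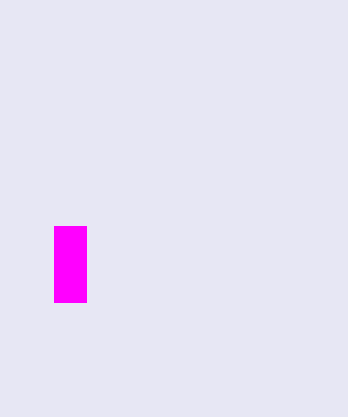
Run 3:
px0 = 54
py0 = 226
px1 = 86
py1 = 302
color = 'magenta'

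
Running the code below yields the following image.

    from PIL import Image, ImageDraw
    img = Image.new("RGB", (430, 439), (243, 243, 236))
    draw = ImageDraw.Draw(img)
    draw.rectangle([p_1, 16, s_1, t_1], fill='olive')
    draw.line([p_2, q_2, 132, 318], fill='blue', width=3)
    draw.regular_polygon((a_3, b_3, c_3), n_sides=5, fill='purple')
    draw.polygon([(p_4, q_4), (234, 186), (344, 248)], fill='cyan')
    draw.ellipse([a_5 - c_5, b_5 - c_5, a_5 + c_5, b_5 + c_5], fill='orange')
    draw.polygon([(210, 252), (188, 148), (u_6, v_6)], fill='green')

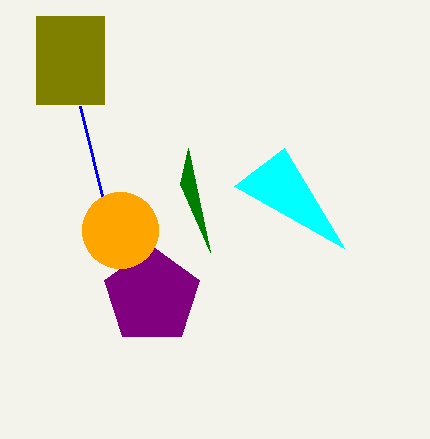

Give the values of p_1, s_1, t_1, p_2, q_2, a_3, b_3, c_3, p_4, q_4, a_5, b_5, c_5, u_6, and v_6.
p_1 = 36; s_1 = 104; t_1 = 104; p_2 = 80; q_2 = 106; a_3 = 152; b_3 = 296; c_3 = 50; p_4 = 284; q_4 = 148; a_5 = 120; b_5 = 230; c_5 = 38; u_6 = 180; v_6 = 184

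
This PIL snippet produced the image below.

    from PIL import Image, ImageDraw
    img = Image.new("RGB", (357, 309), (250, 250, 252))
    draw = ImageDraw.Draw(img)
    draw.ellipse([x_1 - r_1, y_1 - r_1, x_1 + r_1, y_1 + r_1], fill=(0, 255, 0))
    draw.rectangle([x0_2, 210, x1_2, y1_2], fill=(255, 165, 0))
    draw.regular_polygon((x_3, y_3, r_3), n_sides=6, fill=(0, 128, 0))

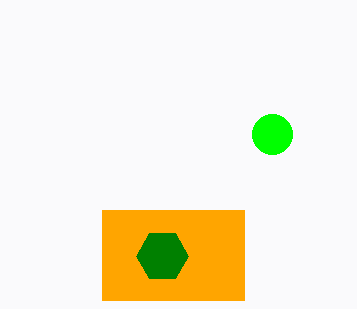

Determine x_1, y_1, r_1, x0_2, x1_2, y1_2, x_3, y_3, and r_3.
x_1 = 272, y_1 = 134, r_1 = 20, x0_2 = 102, x1_2 = 244, y1_2 = 300, x_3 = 162, y_3 = 256, r_3 = 26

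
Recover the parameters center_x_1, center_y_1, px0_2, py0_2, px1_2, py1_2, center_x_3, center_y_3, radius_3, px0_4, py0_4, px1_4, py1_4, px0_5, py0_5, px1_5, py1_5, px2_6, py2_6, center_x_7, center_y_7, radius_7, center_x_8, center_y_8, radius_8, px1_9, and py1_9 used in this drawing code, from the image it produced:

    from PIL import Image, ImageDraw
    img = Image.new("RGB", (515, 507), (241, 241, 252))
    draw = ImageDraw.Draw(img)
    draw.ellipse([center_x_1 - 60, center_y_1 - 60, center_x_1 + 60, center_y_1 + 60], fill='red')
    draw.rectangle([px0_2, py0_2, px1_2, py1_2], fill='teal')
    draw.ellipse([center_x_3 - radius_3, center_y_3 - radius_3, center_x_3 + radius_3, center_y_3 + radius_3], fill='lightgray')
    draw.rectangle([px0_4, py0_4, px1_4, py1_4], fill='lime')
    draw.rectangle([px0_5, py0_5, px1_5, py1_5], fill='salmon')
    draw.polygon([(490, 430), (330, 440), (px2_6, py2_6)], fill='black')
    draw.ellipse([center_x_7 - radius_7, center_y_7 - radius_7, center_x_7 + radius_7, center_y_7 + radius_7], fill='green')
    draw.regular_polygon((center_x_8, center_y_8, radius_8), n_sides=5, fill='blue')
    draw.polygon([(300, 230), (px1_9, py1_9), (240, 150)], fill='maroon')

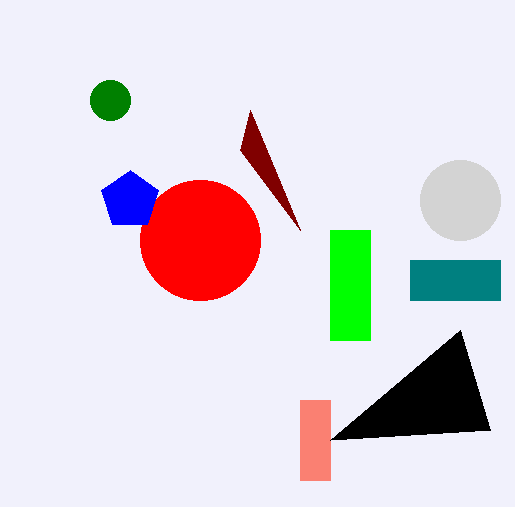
center_x_1 = 200; center_y_1 = 240; px0_2 = 410; py0_2 = 260; px1_2 = 500; py1_2 = 300; center_x_3 = 460; center_y_3 = 200; radius_3 = 40; px0_4 = 330; py0_4 = 230; px1_4 = 370; py1_4 = 340; px0_5 = 300; py0_5 = 400; px1_5 = 330; py1_5 = 480; px2_6 = 460; py2_6 = 330; center_x_7 = 110; center_y_7 = 100; radius_7 = 20; center_x_8 = 130; center_y_8 = 200; radius_8 = 30; px1_9 = 250; py1_9 = 110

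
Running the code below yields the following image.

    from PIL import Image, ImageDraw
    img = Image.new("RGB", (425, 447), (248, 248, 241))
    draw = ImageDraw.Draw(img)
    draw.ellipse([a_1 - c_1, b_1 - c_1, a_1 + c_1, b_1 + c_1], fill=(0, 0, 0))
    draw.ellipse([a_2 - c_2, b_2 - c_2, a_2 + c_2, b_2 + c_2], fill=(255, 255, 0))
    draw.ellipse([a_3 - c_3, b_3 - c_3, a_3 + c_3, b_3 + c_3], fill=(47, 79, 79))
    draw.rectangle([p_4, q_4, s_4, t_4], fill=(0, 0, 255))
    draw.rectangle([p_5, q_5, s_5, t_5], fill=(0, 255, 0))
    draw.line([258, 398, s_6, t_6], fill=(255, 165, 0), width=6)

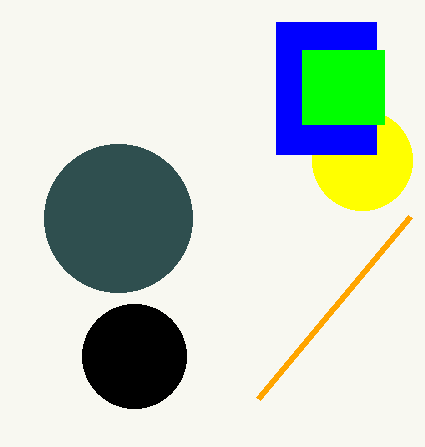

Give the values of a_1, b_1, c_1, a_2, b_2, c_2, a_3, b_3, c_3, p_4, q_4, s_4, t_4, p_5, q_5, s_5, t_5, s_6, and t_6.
a_1 = 134
b_1 = 356
c_1 = 52
a_2 = 362
b_2 = 160
c_2 = 50
a_3 = 118
b_3 = 218
c_3 = 74
p_4 = 276
q_4 = 22
s_4 = 376
t_4 = 154
p_5 = 302
q_5 = 50
s_5 = 384
t_5 = 124
s_6 = 410
t_6 = 216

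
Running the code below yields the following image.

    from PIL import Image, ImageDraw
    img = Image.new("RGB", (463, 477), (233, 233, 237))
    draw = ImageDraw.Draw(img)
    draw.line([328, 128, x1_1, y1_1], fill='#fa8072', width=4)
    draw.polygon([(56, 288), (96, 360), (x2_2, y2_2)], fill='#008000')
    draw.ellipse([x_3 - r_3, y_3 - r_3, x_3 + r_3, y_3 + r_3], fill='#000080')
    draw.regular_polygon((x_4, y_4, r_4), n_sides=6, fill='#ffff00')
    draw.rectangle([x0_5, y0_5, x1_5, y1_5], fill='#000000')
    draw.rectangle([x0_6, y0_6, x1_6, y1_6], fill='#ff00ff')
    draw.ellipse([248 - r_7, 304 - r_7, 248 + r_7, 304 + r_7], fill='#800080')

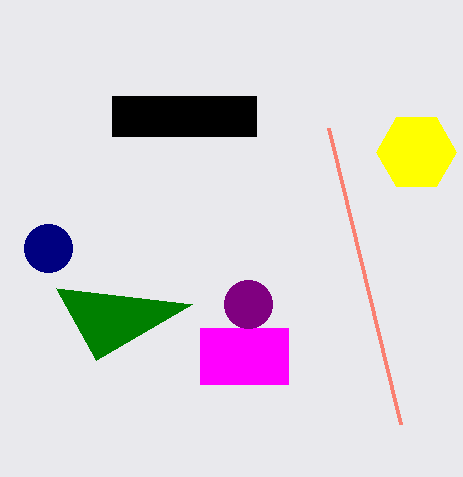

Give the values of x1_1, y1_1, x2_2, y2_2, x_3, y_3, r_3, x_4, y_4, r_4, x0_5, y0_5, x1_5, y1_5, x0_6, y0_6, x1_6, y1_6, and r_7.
x1_1 = 400
y1_1 = 424
x2_2 = 192
y2_2 = 304
x_3 = 48
y_3 = 248
r_3 = 24
x_4 = 416
y_4 = 152
r_4 = 40
x0_5 = 112
y0_5 = 96
x1_5 = 256
y1_5 = 136
x0_6 = 200
y0_6 = 328
x1_6 = 288
y1_6 = 384
r_7 = 24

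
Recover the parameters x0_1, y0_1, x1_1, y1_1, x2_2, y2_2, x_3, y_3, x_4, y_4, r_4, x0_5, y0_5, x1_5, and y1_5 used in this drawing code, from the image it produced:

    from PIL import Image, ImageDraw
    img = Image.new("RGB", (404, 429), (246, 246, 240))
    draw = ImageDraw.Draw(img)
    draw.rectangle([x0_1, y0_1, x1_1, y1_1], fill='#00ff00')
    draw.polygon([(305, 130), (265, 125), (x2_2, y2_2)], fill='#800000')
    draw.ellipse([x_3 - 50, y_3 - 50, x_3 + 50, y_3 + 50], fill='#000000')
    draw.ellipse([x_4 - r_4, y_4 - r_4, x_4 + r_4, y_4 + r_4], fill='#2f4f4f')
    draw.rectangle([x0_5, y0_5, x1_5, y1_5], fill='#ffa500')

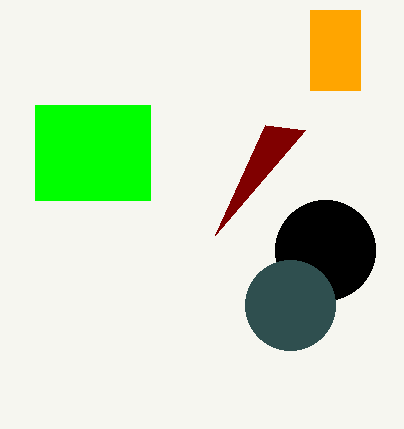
x0_1 = 35
y0_1 = 105
x1_1 = 150
y1_1 = 200
x2_2 = 215
y2_2 = 235
x_3 = 325
y_3 = 250
x_4 = 290
y_4 = 305
r_4 = 45
x0_5 = 310
y0_5 = 10
x1_5 = 360
y1_5 = 90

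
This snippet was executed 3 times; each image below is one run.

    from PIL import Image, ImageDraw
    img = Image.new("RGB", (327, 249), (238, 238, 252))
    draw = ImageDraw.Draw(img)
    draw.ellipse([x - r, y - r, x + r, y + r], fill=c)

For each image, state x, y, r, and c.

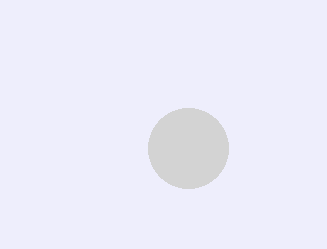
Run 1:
x = 188, y = 148, r = 40, c = 'lightgray'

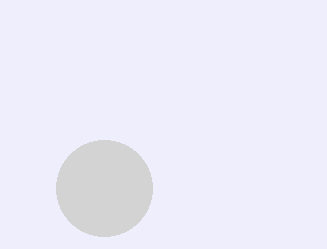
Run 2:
x = 104; y = 188; r = 48; c = 'lightgray'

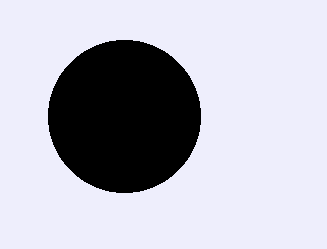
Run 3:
x = 124, y = 116, r = 76, c = 'black'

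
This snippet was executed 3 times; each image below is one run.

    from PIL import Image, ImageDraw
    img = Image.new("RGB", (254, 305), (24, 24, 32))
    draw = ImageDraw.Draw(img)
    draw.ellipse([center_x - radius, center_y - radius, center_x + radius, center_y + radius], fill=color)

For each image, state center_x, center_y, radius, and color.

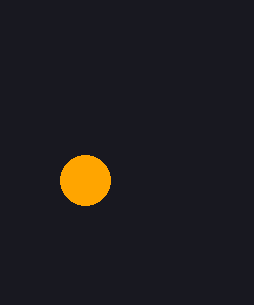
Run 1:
center_x = 85, center_y = 180, radius = 25, color = 'orange'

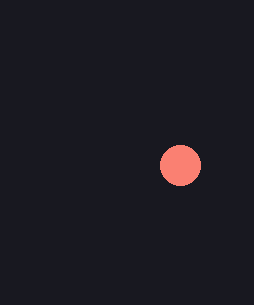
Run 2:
center_x = 180; center_y = 165; radius = 20; color = 'salmon'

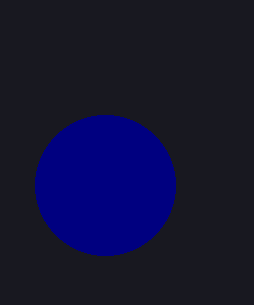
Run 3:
center_x = 105; center_y = 185; radius = 70; color = 'navy'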